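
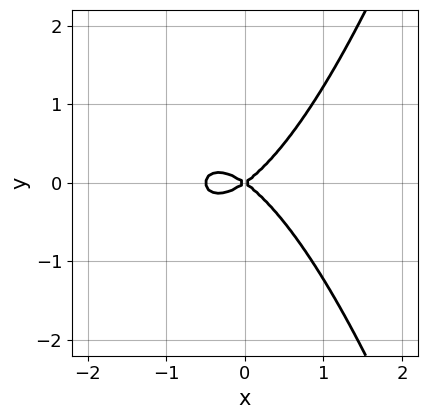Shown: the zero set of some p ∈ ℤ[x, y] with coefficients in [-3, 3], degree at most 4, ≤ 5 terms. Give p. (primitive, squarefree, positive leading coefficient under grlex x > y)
2*x^3 + x^2 - 2*y^2

Degree: a generic line meets the curve in up to 3 points, so deg p = 3.
Symmetries: it's symmetric under y → −y, forcing even powers of y.
Reading off the gridlines: it meets the x-axis at x = 0 (among the integer gridlines); one y-axis crossing is at y = 0.
Matching integer coefficients to the picture gives p.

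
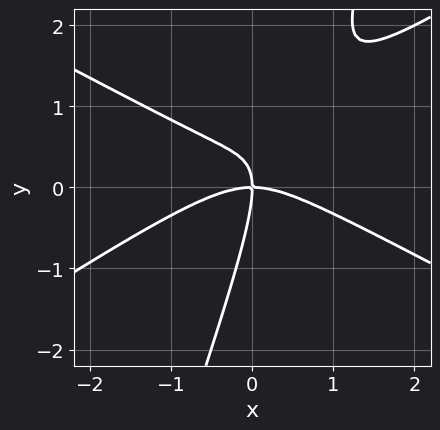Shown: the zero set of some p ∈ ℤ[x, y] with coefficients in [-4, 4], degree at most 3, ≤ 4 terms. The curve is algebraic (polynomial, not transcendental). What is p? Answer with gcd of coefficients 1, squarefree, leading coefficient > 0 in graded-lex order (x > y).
x^3 - 3*x*y^2 + y^3 + 2*x*y

First, degree: no degree-2 curve has this shape, so deg p = 3.
Then, checking where it meets the axes: one x-axis crossing is at x = 0; it meets the y-axis at y = 0 (among the integer gridlines).
Finally, these observations pin down the coefficients.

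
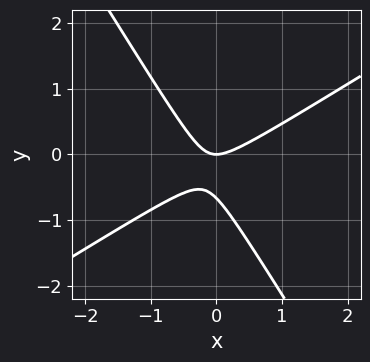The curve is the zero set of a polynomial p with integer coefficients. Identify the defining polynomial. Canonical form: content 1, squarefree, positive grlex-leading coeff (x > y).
The degree is 2 — the shape is more complex than any degree-1 curve.
From the axis intercepts and sections: it meets the x-axis at x = 0 (among the integer gridlines); it meets the y-axis at y = 0 (among the integer gridlines).
Matching integer coefficients to the picture gives p.

3*x^2 - 3*x*y - 3*y^2 - 2*y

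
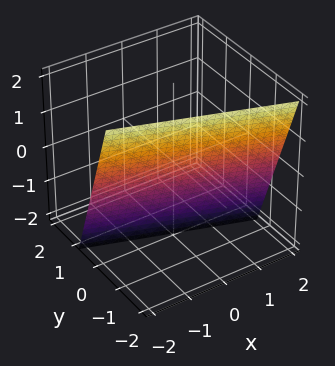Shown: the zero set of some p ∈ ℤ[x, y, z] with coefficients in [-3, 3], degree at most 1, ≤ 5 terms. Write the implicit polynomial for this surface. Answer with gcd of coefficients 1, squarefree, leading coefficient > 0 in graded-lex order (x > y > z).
x + 3*y + z + 2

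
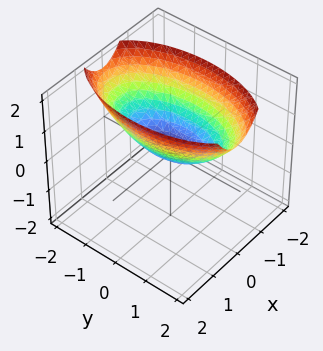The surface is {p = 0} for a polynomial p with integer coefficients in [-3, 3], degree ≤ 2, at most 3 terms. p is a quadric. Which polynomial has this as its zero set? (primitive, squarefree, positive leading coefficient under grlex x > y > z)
First, degree: a paraboloid; a quadric, so deg p = 2.
Then, symmetries: the x ↦ −x reflection is a symmetry, so x appears only in even powers; it's symmetric under y → −y, forcing even powers of y.
Next, reading off the gridlines: one x-axis crossing is at x = 0; it crosses the y-axis at the gridline y = 0.
Finally, putting this together gives p.

3*x^2 + y^2 - 3*z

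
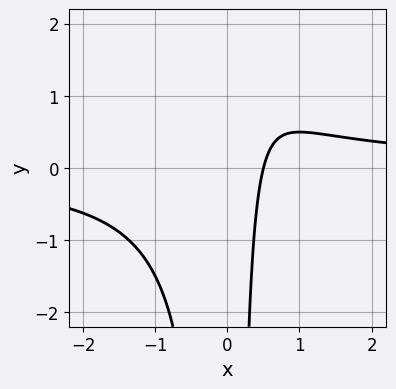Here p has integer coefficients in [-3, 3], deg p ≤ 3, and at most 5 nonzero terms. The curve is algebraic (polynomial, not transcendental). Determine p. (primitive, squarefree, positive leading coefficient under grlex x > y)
(a) The degree is 3 — a generic line meets the curve in up to 3 points.
(b) Observable constraints: no y-intercept at any integer in the box.
(c) Putting this together gives p.

2*x^2*y - 2*x + 1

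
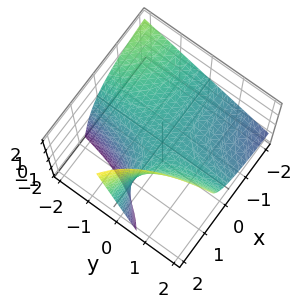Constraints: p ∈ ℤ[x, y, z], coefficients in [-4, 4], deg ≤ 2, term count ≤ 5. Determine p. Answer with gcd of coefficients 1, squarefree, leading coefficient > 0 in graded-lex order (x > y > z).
2*x*y + 2*x*z - 3*z

1. Degree: no degree-1 surface has this shape, so deg p = 2.
2. Against the integer gridlines: one z-axis crossing is at z = 0; every point of the y-axis in the box is on the surface; the visible x-axis segment lies entirely on the surface.
3. Fitting integer coefficients to these (and the overall shape) gives p.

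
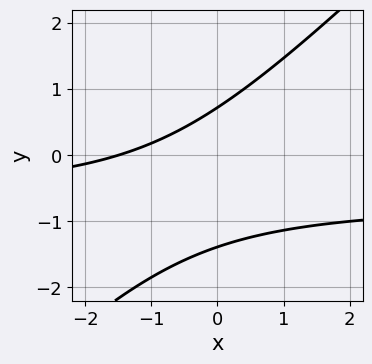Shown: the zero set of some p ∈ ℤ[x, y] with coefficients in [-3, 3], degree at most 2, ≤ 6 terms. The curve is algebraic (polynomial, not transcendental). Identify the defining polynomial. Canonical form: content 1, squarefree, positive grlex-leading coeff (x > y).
3*x*y - 3*y^2 + 2*x - 2*y + 3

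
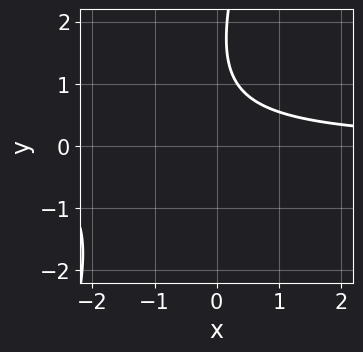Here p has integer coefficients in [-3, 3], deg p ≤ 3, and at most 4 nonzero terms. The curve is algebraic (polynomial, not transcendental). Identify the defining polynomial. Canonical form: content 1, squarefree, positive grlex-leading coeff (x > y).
1. Degree: the shape is more complex than any degree-1 curve, so deg p = 2.
2. Against the integer gridlines: no x-intercept at any integer in the box; no y-intercept at any integer in the box.
3. Solving for integer coefficients yields p as stated.

3*x*y - y^2 + 3*y - 3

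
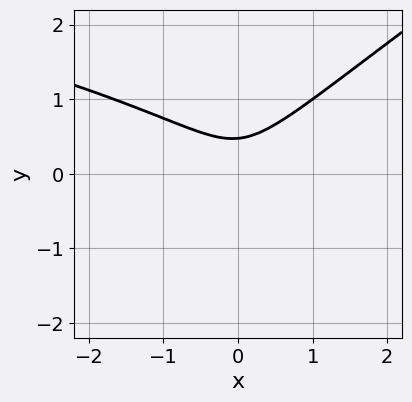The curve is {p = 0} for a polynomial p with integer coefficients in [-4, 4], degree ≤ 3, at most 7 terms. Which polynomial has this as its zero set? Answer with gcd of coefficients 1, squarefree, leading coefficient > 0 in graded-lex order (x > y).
2*x*y^2 - 3*y^3 + 3*x^2 - 3*y^2 + 1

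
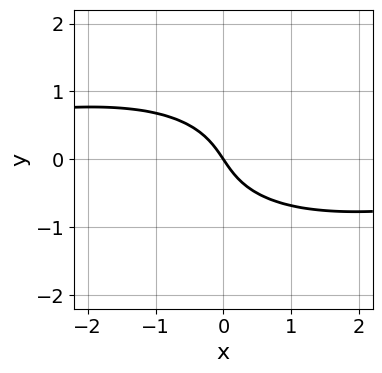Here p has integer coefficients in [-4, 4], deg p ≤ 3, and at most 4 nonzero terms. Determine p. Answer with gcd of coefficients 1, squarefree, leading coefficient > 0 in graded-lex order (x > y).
x^2*y + 3*y^3 + 3*x + 2*y

First, degree: a generic line meets the curve in up to 3 points, so deg p = 3.
Then, reading off the gridlines: it crosses the y-axis at the gridline y = 0; it meets the x-axis at x = 0 (among the integer gridlines).
Finally, together with the visible shape, these determine p as stated.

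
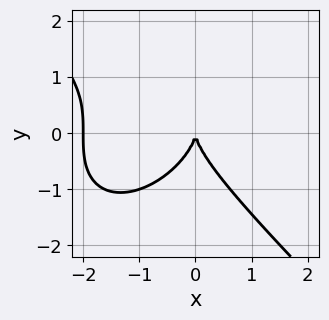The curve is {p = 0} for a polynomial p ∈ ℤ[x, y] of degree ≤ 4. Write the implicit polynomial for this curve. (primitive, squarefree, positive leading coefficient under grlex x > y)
x^3 + y^3 + 2*x^2

(a) The degree is 3 — the shape is more complex than any degree-2 curve.
(b) Against the integer gridlines: it meets the y-axis at y = 0 (among the integer gridlines); among the integer gridlines, it crosses the x-axis at x ∈ {-2, 0}.
(c) Fitting integer coefficients to these (and the overall shape) gives p.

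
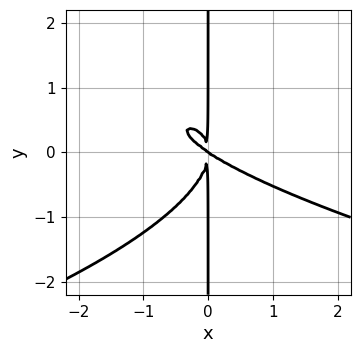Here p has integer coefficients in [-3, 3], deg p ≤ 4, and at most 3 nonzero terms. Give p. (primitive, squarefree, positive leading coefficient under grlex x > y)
First, deg p = 4.
Next, reading off the gridlines: it meets the x-axis at x = 0 (among the integer gridlines); every point of the y-axis in the box is on the curve.
Finally, the integer polynomial consistent with all of this is the stated p.

3*x*y^3 + 2*x^3 + 3*x^2*y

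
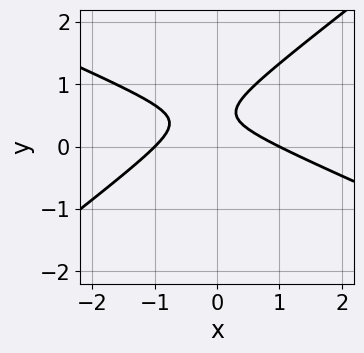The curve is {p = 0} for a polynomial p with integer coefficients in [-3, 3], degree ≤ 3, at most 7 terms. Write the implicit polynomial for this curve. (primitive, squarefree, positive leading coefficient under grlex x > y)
x^2 + x*y - 3*y^2 + 3*y - 1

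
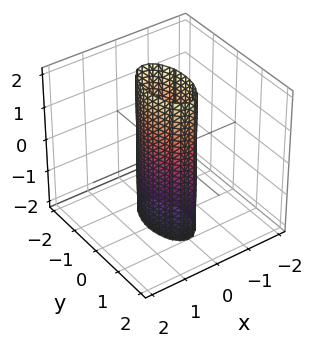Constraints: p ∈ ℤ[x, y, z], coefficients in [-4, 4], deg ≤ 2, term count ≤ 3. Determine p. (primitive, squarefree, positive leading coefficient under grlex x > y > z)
3*x^2 + y^2 - 1

Degree: constant cross-section along one axis; a quadric, so deg p = 2.
Symmetries: the z ↦ −z reflection is a symmetry, so z appears only in even powers; mirror symmetry y ↦ −y ⇒ only even powers of y; it's symmetric under x → −x, forcing even powers of x.
From the axis intercepts and sections: the surface avoids every integer z-axis point in the box; the y-axis gridline crossings are at y ∈ {-1, 1}.
Putting this together gives p.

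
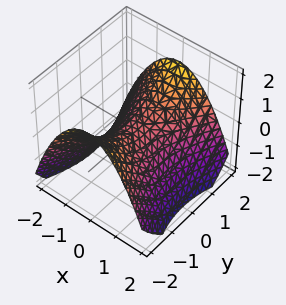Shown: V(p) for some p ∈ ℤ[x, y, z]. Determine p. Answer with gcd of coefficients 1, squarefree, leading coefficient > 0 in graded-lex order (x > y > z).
1. Degree: a saddle surface; a quadric, so deg p = 2.
2. Symmetries: the x ↦ −x reflection is a symmetry, so x appears only in even powers; it's symmetric under y → −y, forcing even powers of y.
3. Observable constraints: it crosses the y-axis at the gridline y = 0; it crosses the z-axis at the gridline z = 0; one x-axis crossing is at x = 0.
4. Matching integer coefficients to the picture gives p.

2*x^2 - y^2 + 3*z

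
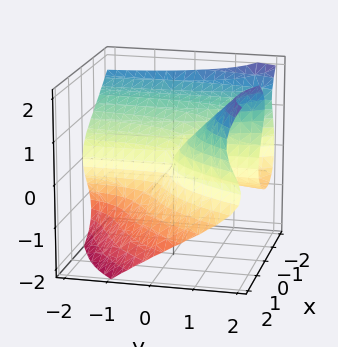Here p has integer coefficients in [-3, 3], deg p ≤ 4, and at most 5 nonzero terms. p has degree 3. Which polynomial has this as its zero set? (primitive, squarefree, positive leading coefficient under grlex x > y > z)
(a) Degree: no degree-2 surface has this shape, so deg p = 3.
(b) Reading off the gridlines: every point of the y-axis in the box is on the surface; it meets the z-axis at z = 0 (among the integer gridlines); one x-axis crossing is at x = 0.
(c) Matching integer coefficients to the picture gives p.

x^3 - 2*y*z^2 + 2*z^3 - 2*x*y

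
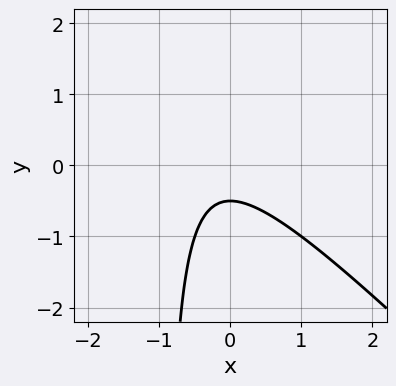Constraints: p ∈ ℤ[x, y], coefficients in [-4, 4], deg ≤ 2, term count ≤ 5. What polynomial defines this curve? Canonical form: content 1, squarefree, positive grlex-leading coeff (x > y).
First, deg p = 2. A generic line meets the curve in up to 2 points.
Then, from the visible intercepts: it misses every integer gridline on the x-axis.
Finally, these observations pin down the coefficients.

2*x^2 + 2*x*y + x + 2*y + 1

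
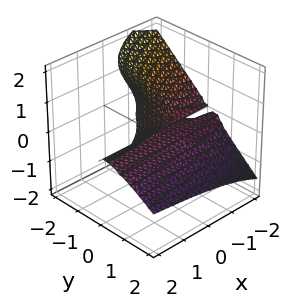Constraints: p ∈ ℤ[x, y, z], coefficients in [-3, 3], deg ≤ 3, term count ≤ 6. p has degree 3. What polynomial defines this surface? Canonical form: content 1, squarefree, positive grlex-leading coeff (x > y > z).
1. deg p = 3. No degree-2 surface has this shape.
2. From the visible intercepts: the visible x-axis segment lies entirely on the surface; it meets the y-axis at y = 0 (among the integer gridlines); the z-axis gridline crossings are at z ∈ {0, 1}.
3. Matching integer coefficients to the picture gives p.

2*x*z^2 - y^3 - 2*z^3 - 2*y*z + 2*z^2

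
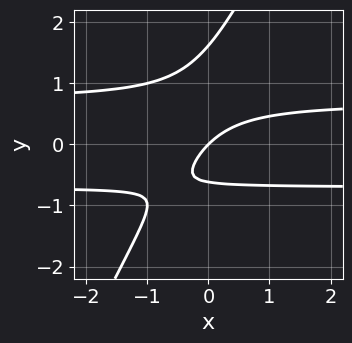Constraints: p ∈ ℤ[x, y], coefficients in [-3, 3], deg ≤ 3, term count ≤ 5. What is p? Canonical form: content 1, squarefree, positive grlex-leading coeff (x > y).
(a) The degree is 3 — a generic line meets the curve in up to 3 points.
(b) Observable constraints: one y-axis crossing is at y = 0; it crosses the x-axis at the gridline x = 0.
(c) Solving for integer coefficients yields p as stated.

2*x*y^2 - y^3 + y^2 - x + y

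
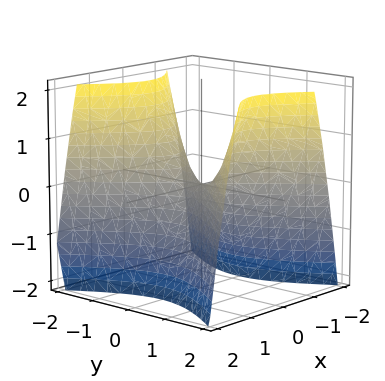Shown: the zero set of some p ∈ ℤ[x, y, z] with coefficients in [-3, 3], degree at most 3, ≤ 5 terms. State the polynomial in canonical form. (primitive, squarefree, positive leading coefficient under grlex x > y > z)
(a) deg p = 2.
(b) Symmetries: mirror symmetry y ↦ −y ⇒ only even powers of y; mirror symmetry x ↦ −x ⇒ only even powers of x.
(c) Checking where it meets the axes: one x-axis crossing is at x = 0; it meets the y-axis at y = 0 (among the integer gridlines).
(d) Solving for integer coefficients yields p as stated.

3*x^2 - 2*y^2 + 2*z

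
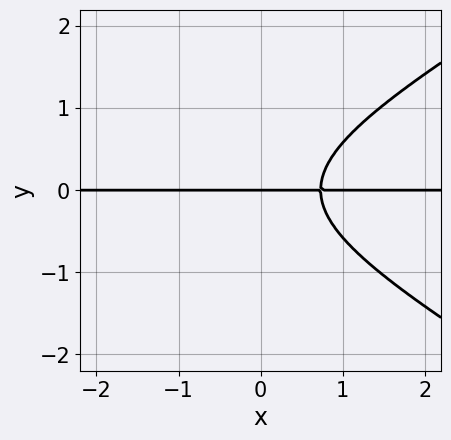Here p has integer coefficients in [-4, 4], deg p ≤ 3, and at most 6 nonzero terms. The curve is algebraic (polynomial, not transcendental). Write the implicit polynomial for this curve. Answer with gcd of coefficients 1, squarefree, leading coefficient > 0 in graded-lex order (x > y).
x^2*y - 3*y^3 + 2*x*y - 2*y

(a) The degree is 3 — a generic line meets the curve in up to 3 points.
(b) Reading off the gridlines: every point of the x-axis in the box is on the curve; it meets the y-axis at y = 0 (among the integer gridlines).
(c) Assembling these constraints gives the stated polynomial.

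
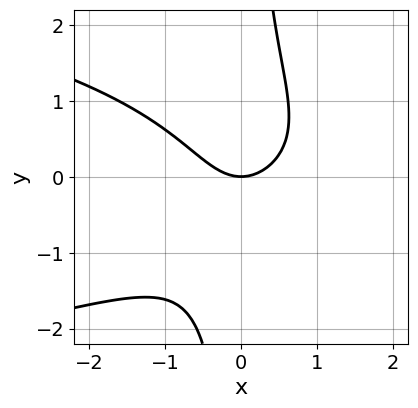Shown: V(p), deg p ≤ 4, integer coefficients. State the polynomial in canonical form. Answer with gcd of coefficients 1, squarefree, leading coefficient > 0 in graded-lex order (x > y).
x*y^2 + x^2 - y

Degree: a generic line meets the curve in up to 3 points, so deg p = 3.
Reading off the gridlines: it meets the y-axis at y = 0 (among the integer gridlines); it meets the x-axis at x = 0 (among the integer gridlines).
Solving for integer coefficients yields p as stated.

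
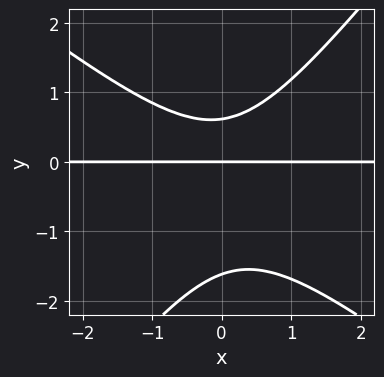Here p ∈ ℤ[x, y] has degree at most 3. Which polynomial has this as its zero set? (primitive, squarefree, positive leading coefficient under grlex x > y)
The degree is 3 — a generic line meets the curve in up to 3 points.
Checking where it meets the axes: every point of the x-axis in the box is on the curve; it meets the y-axis at y = 0 (among the integer gridlines).
Together with the visible shape, these determine p as stated.

2*x^2*y + x*y^2 - 2*y^3 - 2*y^2 + 2*y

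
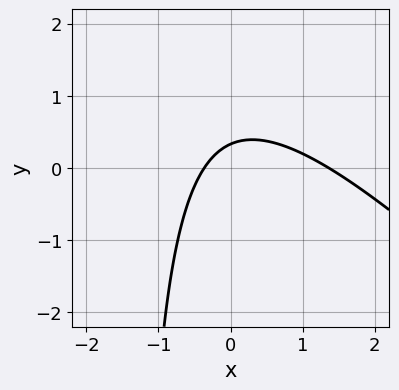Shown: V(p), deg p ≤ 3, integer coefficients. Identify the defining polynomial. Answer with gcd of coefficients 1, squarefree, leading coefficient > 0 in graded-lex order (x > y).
2*x^2 + 2*x*y - 2*x + 3*y - 1

1. Degree: a generic line meets the curve in up to 2 points, so deg p = 2.
2. Matching integer coefficients to the picture gives p.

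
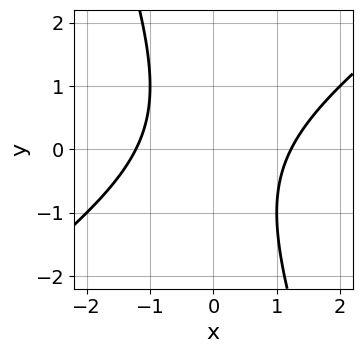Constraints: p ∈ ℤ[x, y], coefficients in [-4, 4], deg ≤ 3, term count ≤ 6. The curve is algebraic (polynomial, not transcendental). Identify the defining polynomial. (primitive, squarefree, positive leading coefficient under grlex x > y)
2*x^2 - 2*x*y - y^2 - 3

1. deg p = 2.
2. From the visible intercepts: the curve avoids every integer y-axis point in the box.
3. Solving for integer coefficients yields p as stated.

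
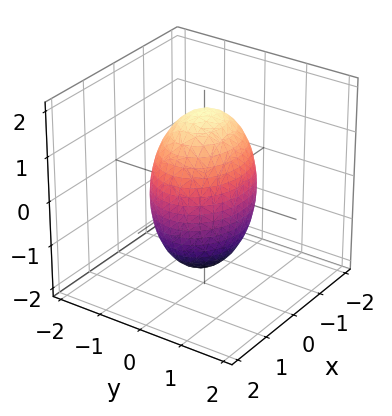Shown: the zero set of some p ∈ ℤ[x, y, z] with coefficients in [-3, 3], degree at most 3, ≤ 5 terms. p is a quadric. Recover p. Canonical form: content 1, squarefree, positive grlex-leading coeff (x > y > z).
1. deg p = 2. A closed, bounded, convex surface; a quadric.
2. Symmetries: mirror symmetry x ↦ −x ⇒ only even powers of x; it's symmetric under z → −z, forcing even powers of z; it's symmetric under y → −y, forcing even powers of y.
3. Against the integer gridlines: the y-axis gridline crossings are at y ∈ {-1, 1}.
4. Fitting integer coefficients to these (and the overall shape) gives p.

2*x^2 + 3*y^2 + z^2 - 3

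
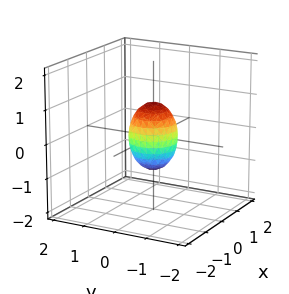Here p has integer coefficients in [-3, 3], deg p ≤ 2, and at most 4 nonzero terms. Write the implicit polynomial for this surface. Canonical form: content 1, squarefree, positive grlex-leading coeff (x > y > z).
1. deg p = 2. A closed, bounded, convex surface; a quadric.
2. Symmetries: mirror symmetry z ↦ −z ⇒ only even powers of z; every cross-section ⟂ z is a circle, so x, y appear only via x² + y².
3. Checking where it meets the axes: among the integer gridlines, it crosses the z-axis at z ∈ {-1, 1}; a circular section at z = 0 has radius between 0 and 1.
4. Putting this together gives p.

2*x^2 + 2*y^2 + z^2 - 1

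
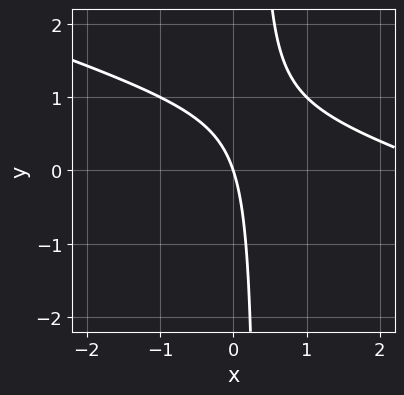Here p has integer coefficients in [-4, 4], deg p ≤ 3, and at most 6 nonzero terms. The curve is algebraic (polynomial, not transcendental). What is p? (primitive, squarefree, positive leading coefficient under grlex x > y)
The degree is 2 — no degree-1 curve has this shape.
Against the integer gridlines: one x-axis crossing is at x = 0; one y-axis crossing is at y = 0.
Solving for integer coefficients yields p as stated.

x^2 + 3*x*y - 3*x - y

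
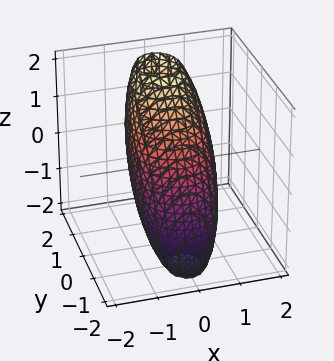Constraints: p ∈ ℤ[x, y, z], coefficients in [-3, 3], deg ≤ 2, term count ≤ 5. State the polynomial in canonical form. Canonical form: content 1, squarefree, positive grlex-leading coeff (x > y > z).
First, deg p = 2. No degree-1 surface has this shape.
Next, reading off the gridlines: the x-axis gridline crossings are at x ∈ {-1, 1}.
Finally, assembling these constraints gives the stated polynomial.

3*x^2 + 2*y^2 - 2*y*z + z^2 - 3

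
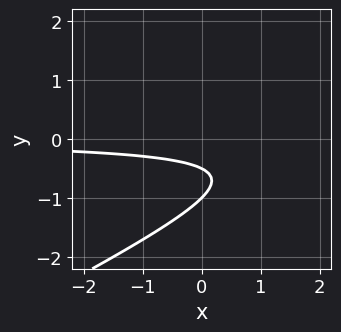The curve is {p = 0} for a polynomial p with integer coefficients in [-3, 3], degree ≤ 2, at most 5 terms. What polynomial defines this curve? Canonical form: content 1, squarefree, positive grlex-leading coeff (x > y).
(a) deg p = 2. The shape is more complex than any degree-1 curve.
(b) From the axis intercepts and sections: one y-axis crossing is at y = -1; it misses every integer gridline on the x-axis.
(c) Fitting integer coefficients to these (and the overall shape) gives p.

x*y - 2*y^2 - 3*y - 1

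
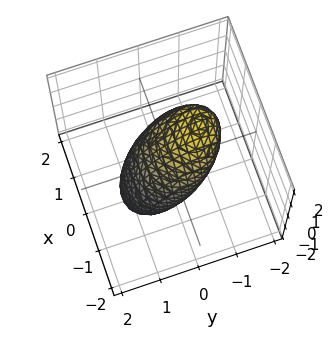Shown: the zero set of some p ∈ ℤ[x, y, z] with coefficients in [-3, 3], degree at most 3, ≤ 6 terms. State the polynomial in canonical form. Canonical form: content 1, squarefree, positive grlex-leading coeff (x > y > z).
First, the degree is 2 — a generic line meets the surface in up to 2 points.
Then, observable constraints: among the integer gridlines, it crosses the x-axis at x ∈ {-1, 1}; the y-axis gridline crossings are at y ∈ {-1, 1}.
Finally, the integer polynomial consistent with all of this is the stated p.

3*x^2 + x*y + 3*y^2 + 3*y*z + 2*z^2 - 3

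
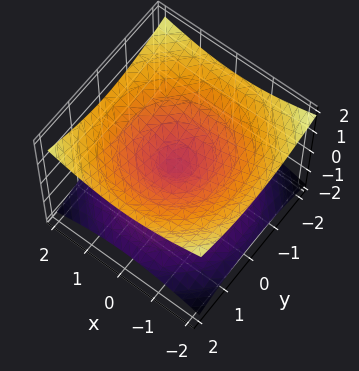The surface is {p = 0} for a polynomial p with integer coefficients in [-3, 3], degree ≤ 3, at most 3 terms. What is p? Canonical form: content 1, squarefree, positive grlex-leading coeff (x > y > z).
x^2 + y^2 - 3*z^2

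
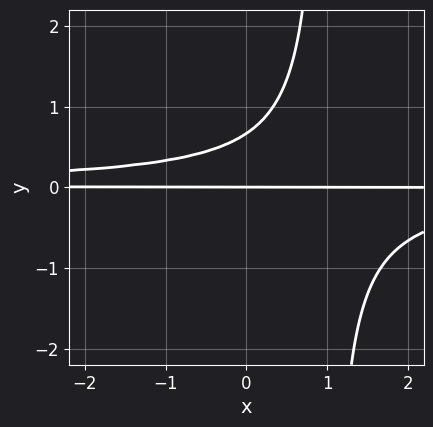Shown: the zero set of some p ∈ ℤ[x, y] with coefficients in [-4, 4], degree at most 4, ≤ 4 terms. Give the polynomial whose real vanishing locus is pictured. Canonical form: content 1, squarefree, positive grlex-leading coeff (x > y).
1. The degree is 3 — no degree-2 curve has this shape.
2. From the visible intercepts: one y-axis crossing is at y = 0; every point of the x-axis in the box is on the curve.
3. Fitting integer coefficients to these (and the overall shape) gives p.

3*x*y^2 - 3*y^2 + 2*y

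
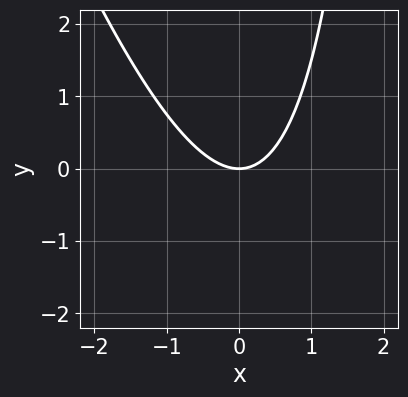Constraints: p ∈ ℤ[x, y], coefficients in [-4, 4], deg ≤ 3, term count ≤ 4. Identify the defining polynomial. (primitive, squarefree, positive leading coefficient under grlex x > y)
3*x^2 + x*y - 3*y

(a) deg p = 2. The shape is more complex than any degree-1 curve.
(b) Observable constraints: one y-axis crossing is at y = 0; one x-axis crossing is at x = 0.
(c) Fitting integer coefficients to these (and the overall shape) gives p.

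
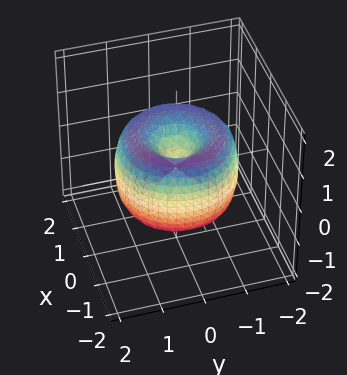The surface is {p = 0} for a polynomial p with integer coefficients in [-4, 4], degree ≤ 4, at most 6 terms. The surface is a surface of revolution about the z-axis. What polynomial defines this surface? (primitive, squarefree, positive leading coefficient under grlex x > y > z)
x^4 + 2*x^2*y^2 + y^4 - 2*x^2 - 2*y^2 + z^2

The degree is 4 — no degree-3 surface has this shape.
By symmetry, the surface is invariant under rotation about z: p = q(x² + y², z).
Observable constraints: it meets the y-axis at y = 0 (among the integer gridlines); a circular section at z = -1 has radius exactly 1; it meets the z-axis at z = 0 (among the integer gridlines); it crosses the x-axis at the gridline x = 0.
The integer polynomial consistent with all of this is the stated p.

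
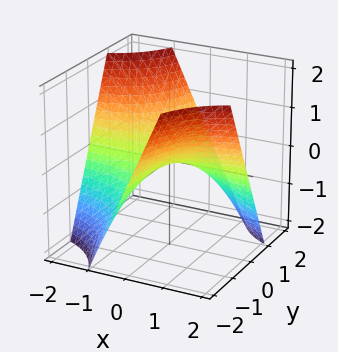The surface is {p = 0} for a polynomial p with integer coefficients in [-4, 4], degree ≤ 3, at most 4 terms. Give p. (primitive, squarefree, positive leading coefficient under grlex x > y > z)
1. deg p = 2. A saddle surface; a quadric.
2. Checking where it meets the axes: every point of the x-axis in the box is on the surface; the visible y-axis segment lies entirely on the surface; it meets the z-axis at z = 0 (among the integer gridlines).
3. Fitting integer coefficients to these (and the overall shape) gives p.

x*y + z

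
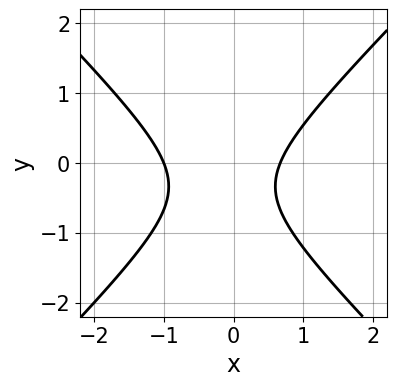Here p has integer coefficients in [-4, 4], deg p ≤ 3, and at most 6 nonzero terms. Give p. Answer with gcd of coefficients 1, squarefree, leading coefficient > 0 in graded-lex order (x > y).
3*x^2 - 3*y^2 + x - 2*y - 2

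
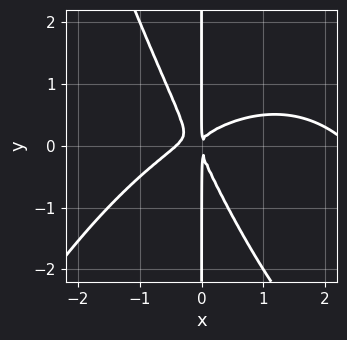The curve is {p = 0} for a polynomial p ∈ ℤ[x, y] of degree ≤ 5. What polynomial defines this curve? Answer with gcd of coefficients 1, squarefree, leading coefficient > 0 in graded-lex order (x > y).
(a) deg p = 4. A generic line meets the curve in up to 4 points.
(b) Observable constraints: every point of the y-axis in the box is on the curve.
(c) Matching integer coefficients to the picture gives p.

x^4 - 2*x^3 + 3*x^2*y + 2*x*y^2 - x^2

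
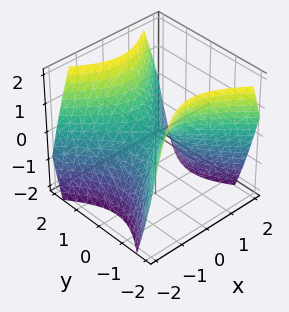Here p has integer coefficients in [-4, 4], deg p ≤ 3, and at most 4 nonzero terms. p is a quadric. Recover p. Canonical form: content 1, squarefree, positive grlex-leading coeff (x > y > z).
First, degree: a hyperbolic paraboloid; a quadric, so deg p = 2.
Next, symmetries: the y ↦ −y reflection is a symmetry, so y appears only in even powers; mirror symmetry x ↦ −x ⇒ only even powers of x.
Next, from the visible intercepts: it crosses the y-axis at the gridline y = 0; it meets the z-axis at z = 0 (among the integer gridlines); it meets the x-axis at x = 0 (among the integer gridlines).
Finally, matching integer coefficients to the picture gives p.

x^2 - y^2 + z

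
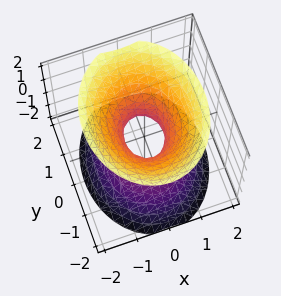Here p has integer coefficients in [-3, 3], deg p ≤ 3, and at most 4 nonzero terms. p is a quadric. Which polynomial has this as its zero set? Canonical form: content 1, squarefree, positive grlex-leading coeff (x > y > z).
3*x^2 + 2*y^2 - 2*z^2 - 1

First, the degree is 2 — one connected sheet with a waist; a quadric.
Next, symmetries: the z ↦ −z reflection is a symmetry, so z appears only in even powers; it's symmetric under x → −x, forcing even powers of x; the y ↦ −y reflection is a symmetry, so y appears only in even powers.
Next, checking where it meets the axes: the surface avoids every integer z-axis point in the box.
Finally, together with the visible shape, these determine p as stated.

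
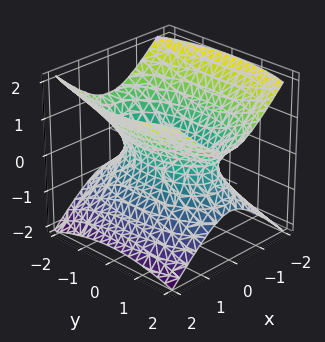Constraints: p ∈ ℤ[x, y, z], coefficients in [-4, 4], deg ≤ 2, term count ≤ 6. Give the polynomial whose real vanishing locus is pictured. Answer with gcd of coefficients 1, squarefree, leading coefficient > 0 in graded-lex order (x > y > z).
3*x^2 + y^2 - 3*z^2 - 2

1. deg p = 2. One connected sheet with a waist; a quadric.
2. Symmetries: the y ↦ −y reflection is a symmetry, so y appears only in even powers; mirror symmetry z ↦ −z ⇒ only even powers of z; mirror symmetry x ↦ −x ⇒ only even powers of x.
3. Observable constraints: it misses every integer gridline on the z-axis.
4. The integer polynomial consistent with all of this is the stated p.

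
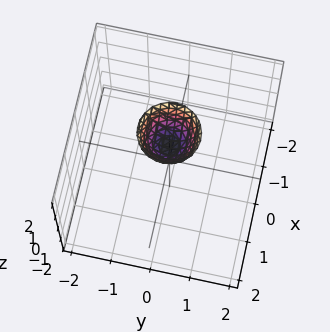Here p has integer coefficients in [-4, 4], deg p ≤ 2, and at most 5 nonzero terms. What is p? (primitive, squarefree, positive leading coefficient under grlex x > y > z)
(a) The degree is 2 — a generic line meets the surface in up to 2 points.
(b) Symmetries: rotational symmetry about the z-axis ⇒ p depends on x, y only through x² + y².
(c) Against the integer gridlines: the surface avoids every integer x-axis point in the box; it misses every integer gridline on the y-axis; a circular section at z = 2 has radius between 0 and 1.
(d) Solving for integer coefficients yields p as stated. Check: (0, 0, 1) on the z-axis lies on the surface, and p(0, 0, 1) = 0. ✓

2*x^2 + 2*y^2 - z + 1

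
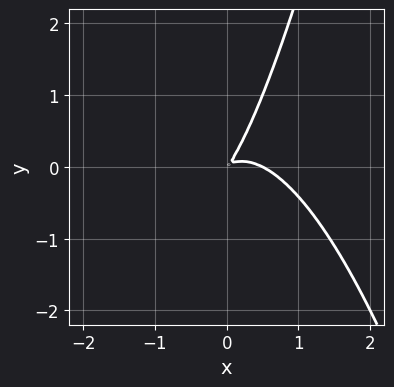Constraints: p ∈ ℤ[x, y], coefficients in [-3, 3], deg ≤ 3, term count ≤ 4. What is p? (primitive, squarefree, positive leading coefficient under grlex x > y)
2*x^3 - x^2 + 2*x*y - y^2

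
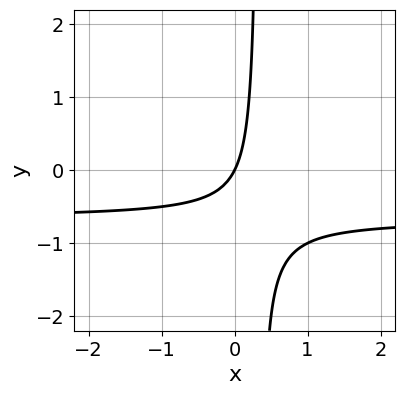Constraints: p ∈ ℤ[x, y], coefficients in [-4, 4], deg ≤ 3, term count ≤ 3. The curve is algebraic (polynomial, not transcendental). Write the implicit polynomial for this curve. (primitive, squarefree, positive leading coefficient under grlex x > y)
3*x*y + 2*x - y

1. deg p = 2. A generic line meets the curve in up to 2 points.
2. Checking where it meets the axes: it meets the y-axis at y = 0 (among the integer gridlines); it meets the x-axis at x = 0 (among the integer gridlines).
3. Together with the visible shape, these determine p as stated.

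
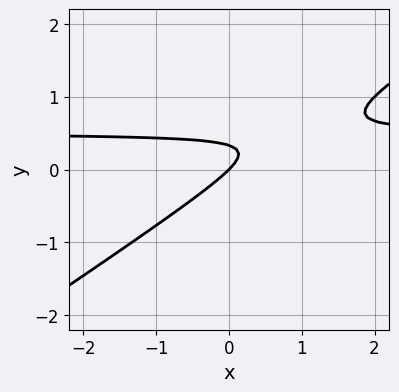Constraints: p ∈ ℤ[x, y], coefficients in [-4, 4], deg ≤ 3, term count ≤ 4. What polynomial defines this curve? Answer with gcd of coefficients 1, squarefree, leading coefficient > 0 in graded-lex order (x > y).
2*x*y - 3*y^2 - x + y

First, degree: a generic line meets the curve in up to 2 points, so deg p = 2.
Then, reading off the gridlines: one x-axis crossing is at x = 0; one y-axis crossing is at y = 0.
Finally, the integer polynomial consistent with all of this is the stated p.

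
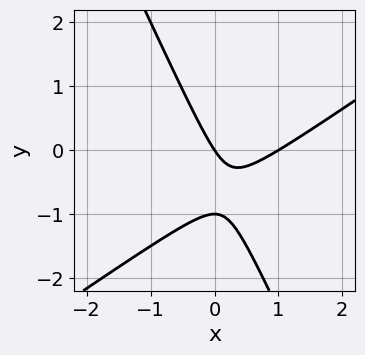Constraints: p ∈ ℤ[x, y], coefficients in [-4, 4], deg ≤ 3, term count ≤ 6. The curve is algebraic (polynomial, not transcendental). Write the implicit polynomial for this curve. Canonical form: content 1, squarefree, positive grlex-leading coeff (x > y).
3*x^2 - 3*x*y - 2*y^2 - 3*x - 2*y

1. deg p = 2.
2. Observable constraints: the x-axis gridline crossings are at x ∈ {0, 1}; the y-axis gridline crossings are at y ∈ {-1, 0}.
3. Together with the visible shape, these determine p as stated.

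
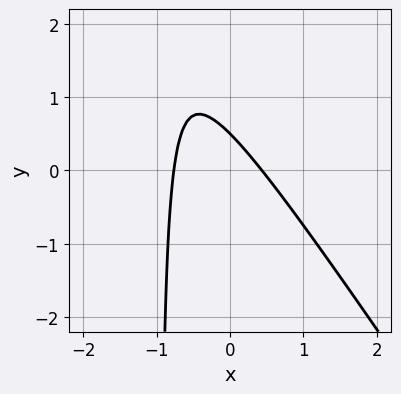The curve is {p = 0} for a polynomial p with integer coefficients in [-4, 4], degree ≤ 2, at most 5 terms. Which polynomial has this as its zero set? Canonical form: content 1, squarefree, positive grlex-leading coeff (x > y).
3*x^2 + 2*x*y + x + 2*y - 1

(a) Degree: no degree-1 curve has this shape, so deg p = 2.
(b) The integer polynomial consistent with all of this is the stated p.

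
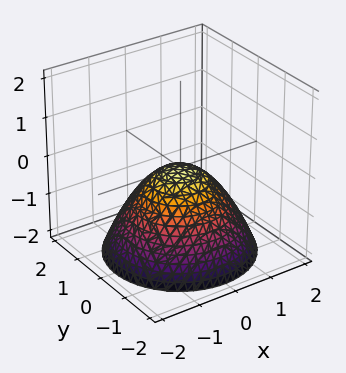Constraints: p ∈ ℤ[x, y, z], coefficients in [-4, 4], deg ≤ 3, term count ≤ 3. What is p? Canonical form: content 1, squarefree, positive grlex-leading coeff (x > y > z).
1. deg p = 2. A paraboloid; a quadric.
2. Symmetries: rotational symmetry about the z-axis ⇒ p depends on x, y only through x² + y².
3. Against the integer gridlines: one y-axis crossing is at y = 0; one z-axis crossing is at z = 0; a circular section at z = -1 has radius between 1 and 2; it crosses the x-axis at the gridline x = 0.
4. Matching integer coefficients to the picture gives p.

2*x^2 + 2*y^2 + 3*z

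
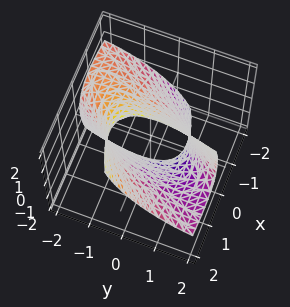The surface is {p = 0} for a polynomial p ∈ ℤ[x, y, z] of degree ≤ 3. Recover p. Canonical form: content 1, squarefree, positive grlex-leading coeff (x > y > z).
1. Degree: the shape is more complex than any degree-1 surface, so deg p = 2.
2. Solving for integer coefficients yields p as stated.

2*x^2 - 3*x*y - 3*x*z + y^2 + z^2 - 3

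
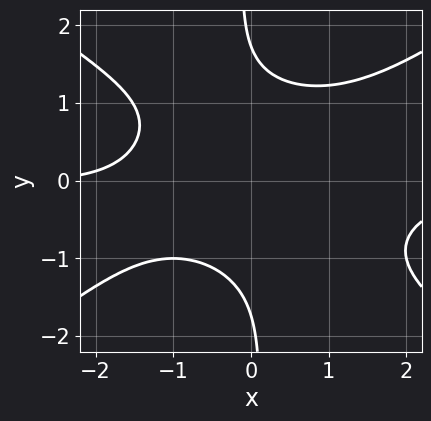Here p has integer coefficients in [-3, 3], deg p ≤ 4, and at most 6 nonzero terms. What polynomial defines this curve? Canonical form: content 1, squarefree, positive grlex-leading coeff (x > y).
First, degree: the shape is more complex than any degree-3 curve, so deg p = 4.
Then, from the axis intercepts and sections: no x-intercept at any integer in the box.
Finally, solving for integer coefficients yields p as stated.

x^3*y - 2*x*y^3 - y^2 + x + 3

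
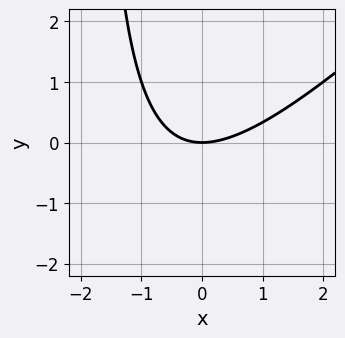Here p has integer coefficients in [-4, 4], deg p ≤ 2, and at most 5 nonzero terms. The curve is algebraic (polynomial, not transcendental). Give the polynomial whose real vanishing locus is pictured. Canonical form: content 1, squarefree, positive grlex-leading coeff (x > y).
1. The degree is 2 — the shape is more complex than any degree-1 curve.
2. Against the integer gridlines: it crosses the x-axis at the gridline x = 0; one y-axis crossing is at y = 0.
3. Matching integer coefficients to the picture gives p.

x^2 - x*y - 2*y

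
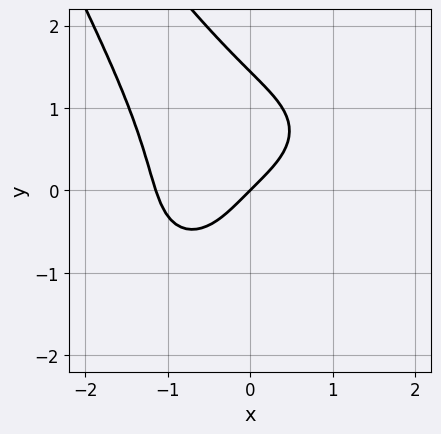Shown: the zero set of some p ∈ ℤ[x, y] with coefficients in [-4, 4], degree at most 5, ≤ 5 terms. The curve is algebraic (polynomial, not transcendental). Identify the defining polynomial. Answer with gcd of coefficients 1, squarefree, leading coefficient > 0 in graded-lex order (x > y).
First, deg p = 4. A generic line meets the curve in up to 4 points.
Next, observable constraints: it crosses the x-axis at the gridline x = 0; one y-axis crossing is at y = 0.
Finally, the integer polynomial consistent with all of this is the stated p.

2*x^4 + 2*x*y^3 + y^4 + 3*x - 3*y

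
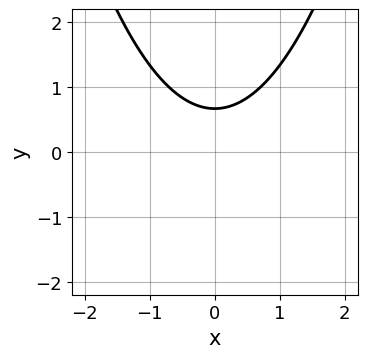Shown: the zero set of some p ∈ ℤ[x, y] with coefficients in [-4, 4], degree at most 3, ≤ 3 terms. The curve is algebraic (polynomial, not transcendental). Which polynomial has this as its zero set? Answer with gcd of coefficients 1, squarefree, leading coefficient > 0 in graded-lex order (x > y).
2*x^2 - 3*y + 2

(a) Degree: a generic line meets the curve in up to 2 points, so deg p = 2.
(b) Symmetries: mirror symmetry x ↦ −x ⇒ only even powers of x.
(c) From the axis intercepts and sections: the curve avoids every integer x-axis point in the box.
(d) The integer polynomial consistent with all of this is the stated p.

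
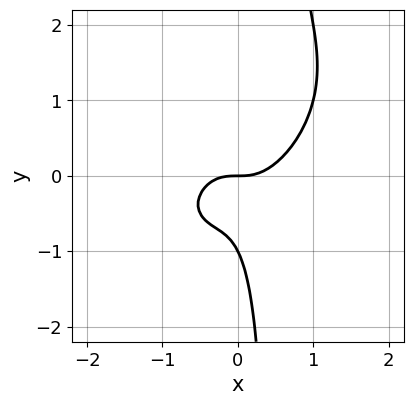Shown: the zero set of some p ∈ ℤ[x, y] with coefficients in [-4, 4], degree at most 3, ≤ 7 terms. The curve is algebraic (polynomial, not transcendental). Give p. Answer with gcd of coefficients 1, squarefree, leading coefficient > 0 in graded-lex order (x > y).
(a) deg p = 3. A generic line meets the curve in up to 3 points.
(b) From the axis intercepts and sections: one x-axis crossing is at x = 0; the y-axis gridline crossings are at y ∈ {-1, 0}.
(c) Together with the visible shape, these determine p as stated.

2*x^3 - 2*x^2*y + 2*x*y^2 - y^2 - y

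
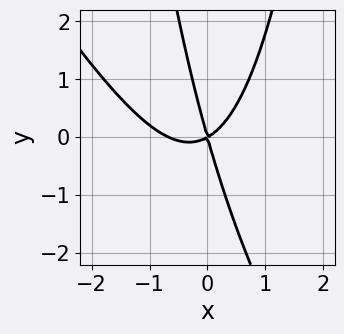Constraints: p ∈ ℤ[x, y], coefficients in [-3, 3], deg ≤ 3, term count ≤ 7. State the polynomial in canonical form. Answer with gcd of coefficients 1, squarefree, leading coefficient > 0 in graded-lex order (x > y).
(a) Degree: no degree-2 curve has this shape, so deg p = 3.
(b) Reading off the gridlines: it meets the x-axis at x = 0 (among the integer gridlines); it crosses the y-axis at the gridline y = 0.
(c) Solving for integer coefficients yields p as stated.

3*x^3 + 2*x^2*y + 2*x^2 - 3*x*y - y^2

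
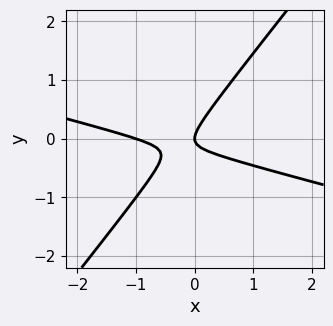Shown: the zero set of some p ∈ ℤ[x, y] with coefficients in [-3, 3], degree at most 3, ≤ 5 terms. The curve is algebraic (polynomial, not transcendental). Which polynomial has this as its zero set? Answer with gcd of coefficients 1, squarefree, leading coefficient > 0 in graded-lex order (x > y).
1. The degree is 2 — no degree-1 curve has this shape.
2. Checking where it meets the axes: it crosses the y-axis at the gridline y = 0; among the integer gridlines, it crosses the x-axis at x ∈ {-1, 0}.
3. Solving for integer coefficients yields p as stated.

x^2 + 3*x*y - 3*y^2 + x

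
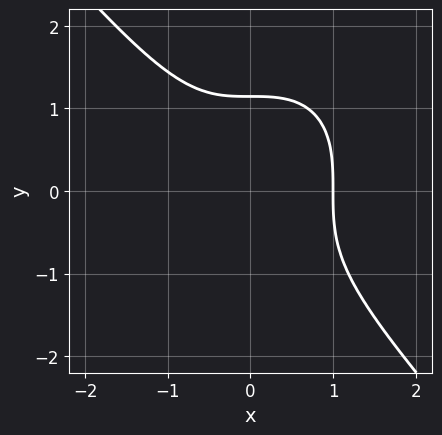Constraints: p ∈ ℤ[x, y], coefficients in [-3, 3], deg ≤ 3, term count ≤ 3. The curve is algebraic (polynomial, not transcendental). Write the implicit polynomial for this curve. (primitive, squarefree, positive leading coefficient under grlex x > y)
3*x^3 + 2*y^3 - 3

1. deg p = 3. A generic line meets the curve in up to 3 points.
2. Checking where it meets the axes: it meets the x-axis at x = 1 (among the integer gridlines).
3. Matching integer coefficients to the picture gives p.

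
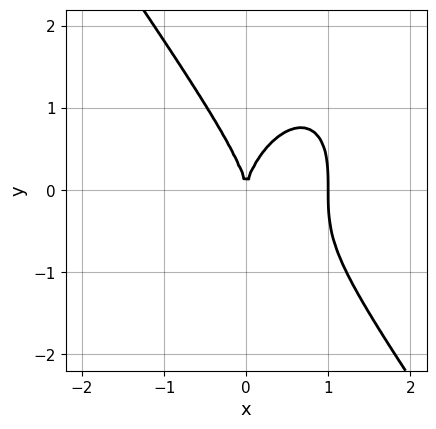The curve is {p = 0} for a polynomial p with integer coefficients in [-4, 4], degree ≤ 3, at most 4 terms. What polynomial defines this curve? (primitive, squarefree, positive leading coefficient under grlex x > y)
3*x^3 + y^3 - 3*x^2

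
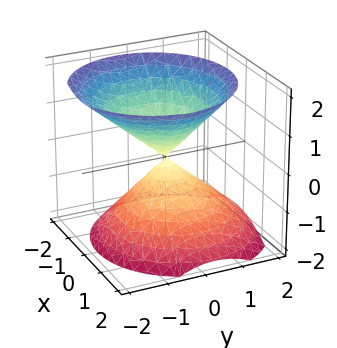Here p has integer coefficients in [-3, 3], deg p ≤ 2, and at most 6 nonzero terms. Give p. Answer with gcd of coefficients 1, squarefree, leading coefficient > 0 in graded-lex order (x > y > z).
First, I count 2 distinct pieces.
Then, deg p = 2.
Then, against the integer gridlines: it meets the z-axis at z = 0 (among the integer gridlines); one y-axis crossing is at y = 0; it crosses the x-axis at the gridline x = 0.
Finally, assembling these constraints gives the stated polynomial.

3*x^2 + 3*y^2 + y*z - 3*z^2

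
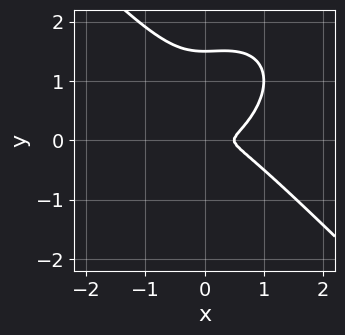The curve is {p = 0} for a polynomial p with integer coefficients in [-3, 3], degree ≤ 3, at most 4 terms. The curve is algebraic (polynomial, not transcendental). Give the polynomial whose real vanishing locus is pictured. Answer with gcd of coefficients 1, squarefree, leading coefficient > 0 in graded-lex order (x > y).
1. The degree is 3 — a generic line meets the curve in up to 3 points.
2. The integer polynomial consistent with all of this is the stated p.

2*x^3 + 2*y^3 - x^2 - 3*y^2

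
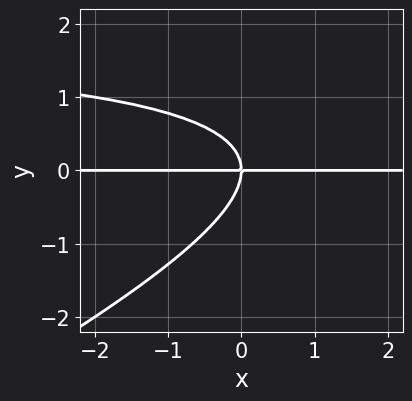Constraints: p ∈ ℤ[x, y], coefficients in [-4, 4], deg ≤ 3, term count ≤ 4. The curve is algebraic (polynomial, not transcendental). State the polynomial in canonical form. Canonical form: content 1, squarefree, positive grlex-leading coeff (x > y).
1. Degree: the shape is more complex than any degree-2 curve, so deg p = 3.
2. From the axis intercepts and sections: the visible x-axis segment lies entirely on the curve; it meets the y-axis at y = 0 (among the integer gridlines).
3. Matching integer coefficients to the picture gives p.

x*y^2 - 2*y^3 - 2*x*y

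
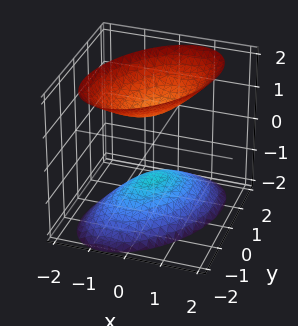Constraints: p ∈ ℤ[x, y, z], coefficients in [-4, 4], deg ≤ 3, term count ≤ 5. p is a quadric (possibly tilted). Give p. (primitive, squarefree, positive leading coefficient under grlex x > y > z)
3*x^2 - 2*x*y + 2*y^2 - 2*z^2 + 2

The picture has 2 separate pieces. Treating them together as one polynomial.
Degree: the shape is more complex than any degree-1 surface, so deg p = 2.
From the axis intercepts and sections: the surface avoids every integer x-axis point in the box; among the integer gridlines, it crosses the z-axis at z ∈ {-1, 1}.
The integer polynomial consistent with all of this is the stated p.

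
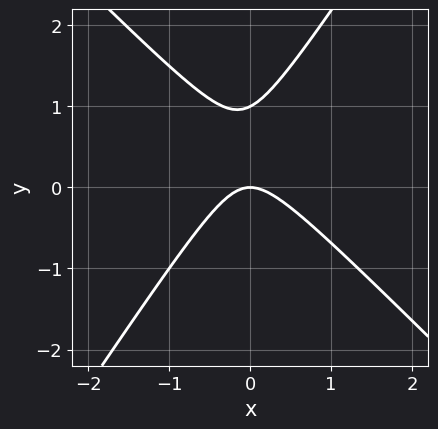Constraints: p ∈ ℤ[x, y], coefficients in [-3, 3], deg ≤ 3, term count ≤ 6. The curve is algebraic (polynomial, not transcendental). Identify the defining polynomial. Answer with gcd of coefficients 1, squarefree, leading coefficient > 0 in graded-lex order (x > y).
(a) deg p = 2. A generic line meets the curve in up to 2 points.
(b) Against the integer gridlines: one x-axis crossing is at x = 0; among the integer gridlines, it crosses the y-axis at y ∈ {0, 1}.
(c) Assembling these constraints gives the stated polynomial.

3*x^2 + x*y - 2*y^2 + 2*y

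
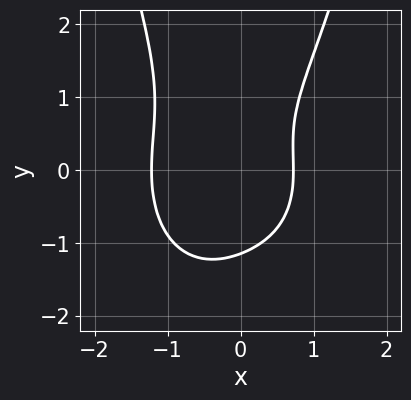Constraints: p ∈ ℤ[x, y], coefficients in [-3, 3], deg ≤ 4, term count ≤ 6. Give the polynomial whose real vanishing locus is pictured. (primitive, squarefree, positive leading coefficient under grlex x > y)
deg p = 4. No degree-3 curve has this shape.
Matching integer coefficients to the picture gives p.

3*x^4 + 2*x^2*y^2 - 2*y^3 + 3*x - 3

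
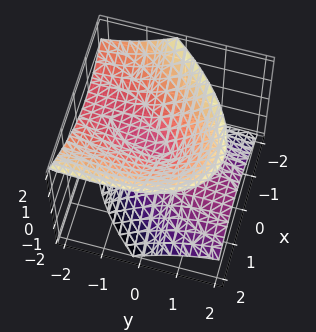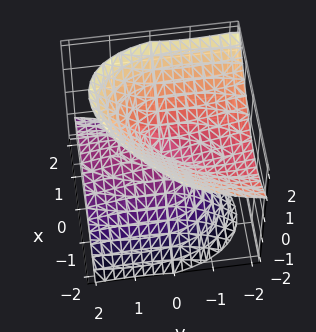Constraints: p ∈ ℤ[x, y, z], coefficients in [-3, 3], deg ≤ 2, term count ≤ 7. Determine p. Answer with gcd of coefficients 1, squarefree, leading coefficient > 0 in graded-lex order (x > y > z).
1. The picture has 2 separate pieces. They look like related sheets of one shape, so recover p as a whole.
2. Degree: no degree-1 surface has this shape, so deg p = 2.
3. Checking where it meets the axes: it meets the x-axis at x = 0 (among the integer gridlines); it meets the y-axis at y = 0 (among the integer gridlines); it crosses the z-axis at the gridline z = 0.
4. Solving for integer coefficients yields p as stated.

3*x^2 - 2*x*y + y^2 + 3*y*z - 3*z^2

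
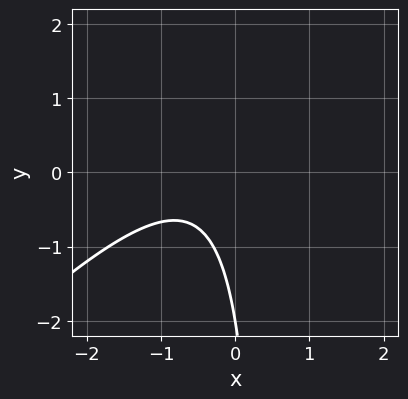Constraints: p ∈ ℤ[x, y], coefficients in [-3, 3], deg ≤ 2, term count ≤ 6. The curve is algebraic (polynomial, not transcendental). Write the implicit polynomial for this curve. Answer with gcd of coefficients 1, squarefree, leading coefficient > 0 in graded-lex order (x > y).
2*x^2 - 2*x*y + 2*x + y + 2

First, the degree is 2 — a generic line meets the curve in up to 2 points.
Next, from the visible intercepts: one y-axis crossing is at y = -2; no x-intercept at any integer in the box.
Finally, matching integer coefficients to the picture gives p.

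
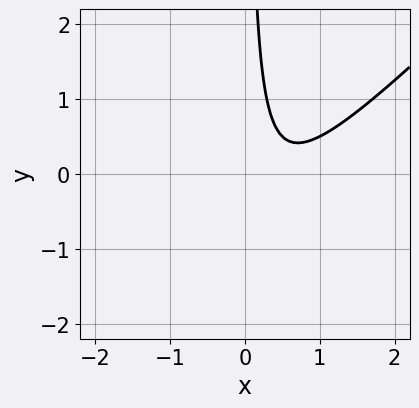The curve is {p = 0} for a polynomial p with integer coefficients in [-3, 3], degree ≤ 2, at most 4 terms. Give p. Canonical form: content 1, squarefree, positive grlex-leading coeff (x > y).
1. Degree: the shape is more complex than any degree-1 curve, so deg p = 2.
2. Against the integer gridlines: the curve avoids every integer x-axis point in the box; no y-intercept at any integer in the box.
3. The integer polynomial consistent with all of this is the stated p.

2*x^2 - 2*x*y - 2*x + 1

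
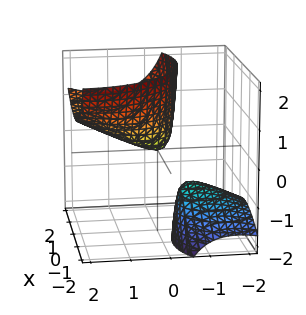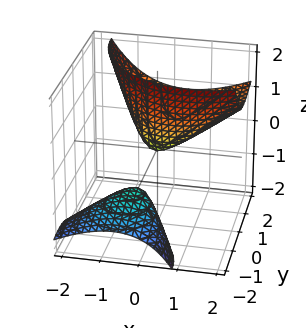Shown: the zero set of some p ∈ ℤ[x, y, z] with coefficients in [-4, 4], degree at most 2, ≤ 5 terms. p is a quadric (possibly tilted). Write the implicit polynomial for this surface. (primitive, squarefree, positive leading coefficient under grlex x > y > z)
x^2 - x*z + y^2 - 2*y*z - z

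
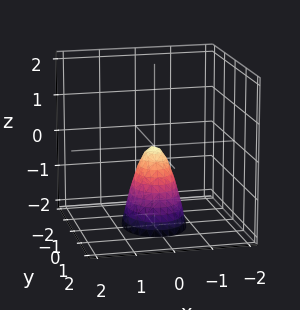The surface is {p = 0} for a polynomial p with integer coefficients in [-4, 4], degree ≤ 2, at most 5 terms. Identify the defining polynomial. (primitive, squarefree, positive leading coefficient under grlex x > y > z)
deg p = 2. A paraboloid; a quadric.
Symmetries: it's symmetric under x → −x, forcing even powers of x; the y ↦ −y reflection is a symmetry, so y appears only in even powers.
From the axis intercepts and sections: it meets the x-axis at x = 0 (among the integer gridlines); it meets the y-axis at y = 0 (among the integer gridlines); it meets the z-axis at z = 0 (among the integer gridlines).
Matching integer coefficients to the picture gives p.

3*x^2 + 2*y^2 + z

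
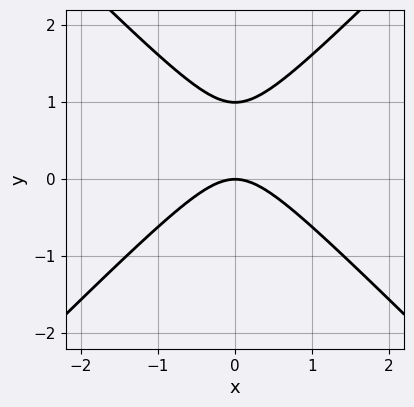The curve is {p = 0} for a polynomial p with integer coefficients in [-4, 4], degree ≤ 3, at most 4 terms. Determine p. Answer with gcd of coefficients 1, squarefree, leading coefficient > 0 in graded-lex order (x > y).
x^2 - y^2 + y

(a) The degree is 2 — the shape is more complex than any degree-1 curve.
(b) Symmetries: the x ↦ −x reflection is a symmetry, so x appears only in even powers.
(c) From the axis intercepts and sections: among the integer gridlines, it crosses the y-axis at y ∈ {0, 1}; it meets the x-axis at x = 0 (among the integer gridlines).
(d) These observations pin down the coefficients.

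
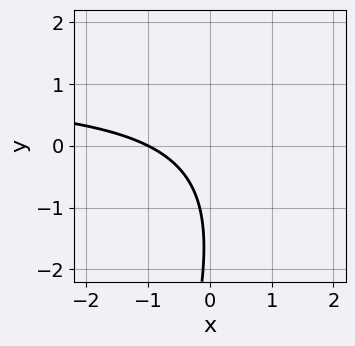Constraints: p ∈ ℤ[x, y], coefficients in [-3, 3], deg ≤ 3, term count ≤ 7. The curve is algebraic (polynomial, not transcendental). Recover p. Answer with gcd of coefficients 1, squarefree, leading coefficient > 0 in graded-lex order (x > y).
First, deg p = 2. No degree-1 curve has this shape.
Then, from the axis intercepts and sections: it meets the x-axis at x = -1 (among the integer gridlines); the curve avoids every integer y-axis point in the box.
Finally, the integer polynomial consistent with all of this is the stated p.

3*x*y - y^2 - 3*x - 3*y - 3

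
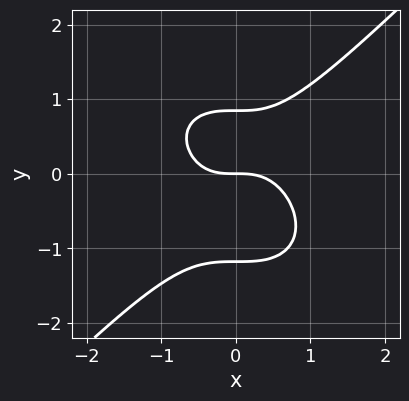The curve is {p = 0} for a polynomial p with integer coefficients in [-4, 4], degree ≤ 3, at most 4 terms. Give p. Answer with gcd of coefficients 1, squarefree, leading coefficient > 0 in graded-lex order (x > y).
3*x^3 - 3*y^3 - y^2 + 3*y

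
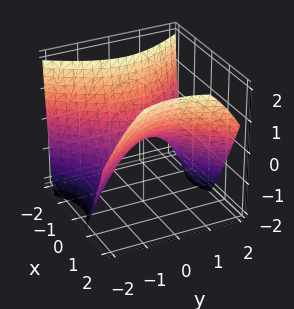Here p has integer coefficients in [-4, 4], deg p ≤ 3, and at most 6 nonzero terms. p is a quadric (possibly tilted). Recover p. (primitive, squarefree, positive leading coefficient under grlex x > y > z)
First, the degree is 2 — no degree-1 surface has this shape.
Next, against the integer gridlines: it crosses the y-axis at the gridline y = 0; it meets the x-axis at x = 0 (among the integer gridlines).
Finally, together with the visible shape, these determine p as stated.

3*x^2 - x*z - 2*y^2 - 3*z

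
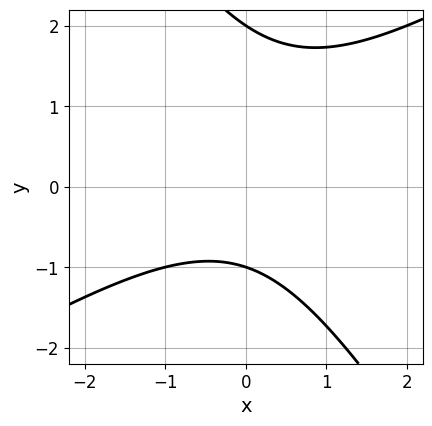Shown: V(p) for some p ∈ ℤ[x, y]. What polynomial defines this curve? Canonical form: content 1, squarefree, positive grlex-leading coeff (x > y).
deg p = 2.
Reading off the gridlines: among the integer gridlines, it crosses the y-axis at y ∈ {-1, 2}; no x-intercept at any integer in the box.
Fitting integer coefficients to these (and the overall shape) gives p.

x^2 - x*y - y^2 + y + 2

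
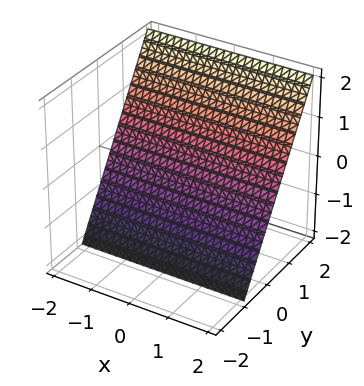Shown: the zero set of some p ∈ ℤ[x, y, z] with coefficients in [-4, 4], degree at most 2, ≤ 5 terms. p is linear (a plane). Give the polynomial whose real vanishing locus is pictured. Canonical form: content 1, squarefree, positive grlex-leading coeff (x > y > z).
3*y - 2*z - 2

(a) deg p = 1. Every cross-section is a straight line — this is a plane.
(b) Observable constraints: one z-axis crossing is at z = -1; the surface avoids every integer x-axis point in the box.
(c) Together with the visible shape, these determine p as stated.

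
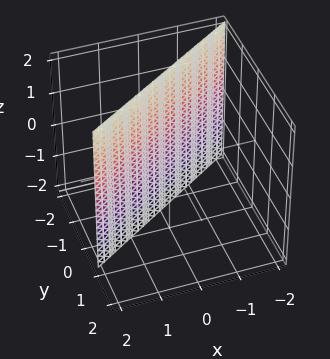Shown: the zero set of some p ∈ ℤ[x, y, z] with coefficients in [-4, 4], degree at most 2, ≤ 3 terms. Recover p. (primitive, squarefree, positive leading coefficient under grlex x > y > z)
2*x - 3*y - 2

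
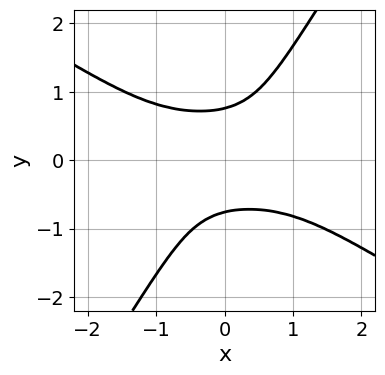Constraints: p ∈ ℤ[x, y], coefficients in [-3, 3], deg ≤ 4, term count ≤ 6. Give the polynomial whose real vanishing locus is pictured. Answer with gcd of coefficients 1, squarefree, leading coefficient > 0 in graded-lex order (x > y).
3*x^2*y^2 + 3*x*y^3 - 3*y^4 + 1

1. Degree: the shape is more complex than any degree-3 curve, so deg p = 4.
2. From the axis intercepts and sections: no x-intercept at any integer in the box.
3. The integer polynomial consistent with all of this is the stated p.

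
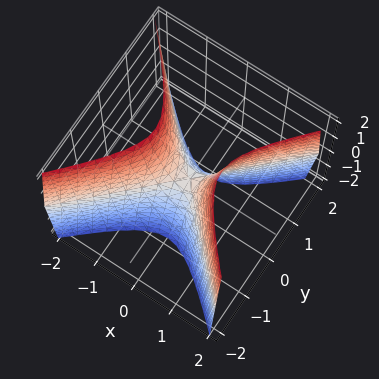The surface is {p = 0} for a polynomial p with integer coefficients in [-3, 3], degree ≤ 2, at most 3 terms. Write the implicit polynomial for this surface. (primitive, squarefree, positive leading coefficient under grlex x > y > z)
3*x^2 - 3*y^2 - z

Degree: a hyperbolic paraboloid; a quadric, so deg p = 2.
Symmetries: the x ↦ −x reflection is a symmetry, so x appears only in even powers; the y ↦ −y reflection is a symmetry, so y appears only in even powers.
Reading off the gridlines: it crosses the y-axis at the gridline y = 0; one x-axis crossing is at x = 0.
Matching integer coefficients to the picture gives p.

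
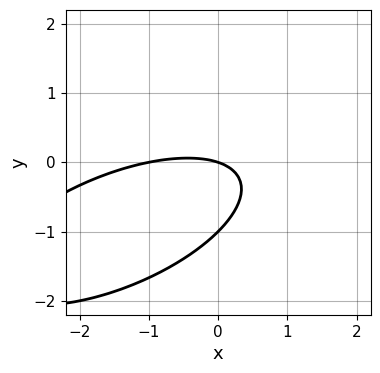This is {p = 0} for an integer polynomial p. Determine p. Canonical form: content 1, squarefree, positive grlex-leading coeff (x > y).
x^2 - 2*x*y + 3*y^2 + x + 3*y

(a) deg p = 2. The shape is more complex than any degree-1 curve.
(b) Against the integer gridlines: among the integer gridlines, it crosses the x-axis at x ∈ {-1, 0}; the y-axis gridline crossings are at y ∈ {-1, 0}.
(c) These observations pin down the coefficients.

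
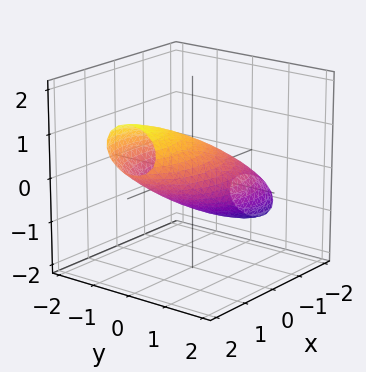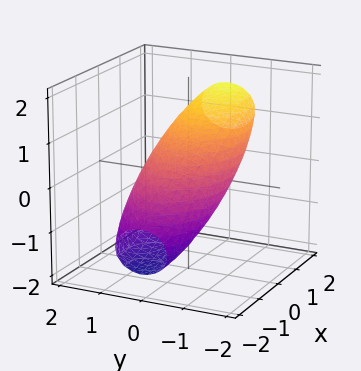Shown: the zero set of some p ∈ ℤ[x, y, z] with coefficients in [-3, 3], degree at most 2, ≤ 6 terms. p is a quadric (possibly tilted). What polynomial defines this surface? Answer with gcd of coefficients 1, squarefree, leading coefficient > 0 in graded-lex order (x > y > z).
x^2 - 3*x*z + 2*y^2 + 3*z^2 - 2

Degree: no degree-1 surface has this shape, so deg p = 2.
Against the integer gridlines: among the integer gridlines, it crosses the y-axis at y ∈ {-1, 1}.
Assembling these constraints gives the stated polynomial.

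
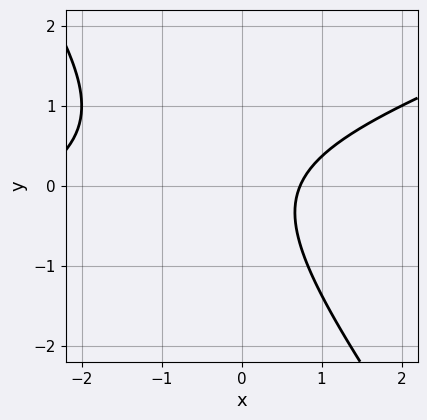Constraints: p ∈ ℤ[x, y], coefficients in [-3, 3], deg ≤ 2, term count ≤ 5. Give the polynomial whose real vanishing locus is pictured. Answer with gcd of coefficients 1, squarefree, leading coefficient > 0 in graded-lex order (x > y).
1. Degree: no degree-1 curve has this shape, so deg p = 2.
2. Checking where it meets the axes: it misses every integer gridline on the y-axis.
3. Matching integer coefficients to the picture gives p.

x^2 - 2*x*y - 2*y^2 + 2*x - 2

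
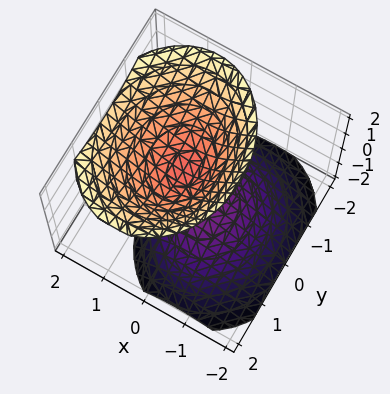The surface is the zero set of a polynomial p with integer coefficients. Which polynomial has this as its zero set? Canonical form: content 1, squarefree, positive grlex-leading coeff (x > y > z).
1. The picture has 2 separate pieces. Treating them together as one polynomial.
2. The degree is 2 — the shape is more complex than any degree-1 surface.
3. From the visible intercepts: no y-intercept at any integer in the box; it misses every integer gridline on the x-axis.
4. Putting this together gives p.

3*x^2 - 2*x*z + 2*y^2 - 2*z^2 + 1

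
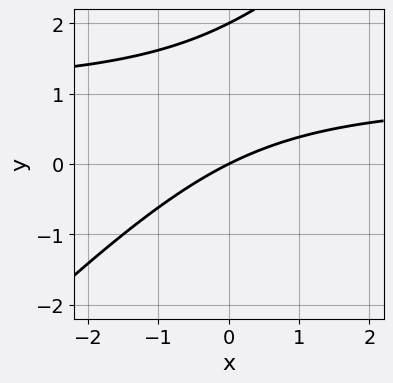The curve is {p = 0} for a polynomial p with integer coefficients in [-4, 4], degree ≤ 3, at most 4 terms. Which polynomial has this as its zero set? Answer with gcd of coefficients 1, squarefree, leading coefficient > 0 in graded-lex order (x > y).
x*y - y^2 - x + 2*y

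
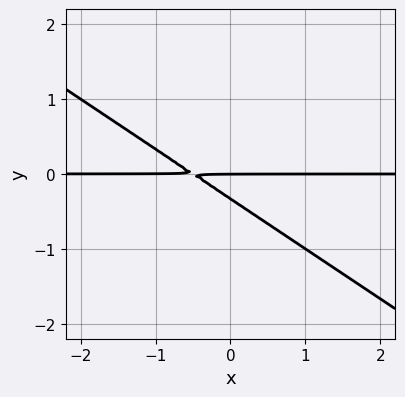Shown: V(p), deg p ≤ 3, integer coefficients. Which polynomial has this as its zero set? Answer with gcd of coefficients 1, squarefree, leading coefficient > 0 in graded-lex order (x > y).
2*x*y + 3*y^2 + y

1. deg p = 2. A generic line meets the curve in up to 2 points.
2. Reading off the gridlines: it meets the y-axis at y = 0 (among the integer gridlines); every point of the x-axis in the box is on the curve.
3. Putting this together gives p.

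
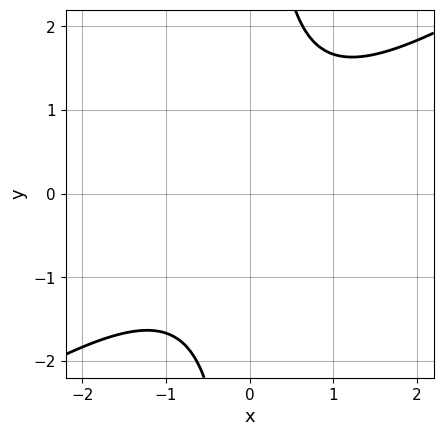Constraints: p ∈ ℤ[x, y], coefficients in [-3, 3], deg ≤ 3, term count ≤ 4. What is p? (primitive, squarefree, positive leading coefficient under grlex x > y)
2*x^2 - 3*x*y + 3

First, deg p = 2. No degree-1 curve has this shape.
Then, reading off the gridlines: the curve avoids every integer y-axis point in the box; it misses every integer gridline on the x-axis.
Finally, putting this together gives p.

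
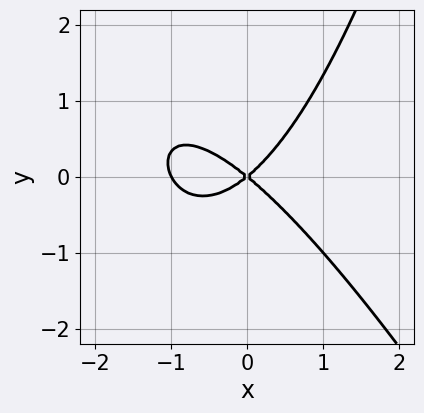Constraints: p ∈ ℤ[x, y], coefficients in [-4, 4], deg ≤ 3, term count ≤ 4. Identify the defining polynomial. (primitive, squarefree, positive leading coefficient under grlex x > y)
2*x^3 + x^2*y + 2*x^2 - 3*y^2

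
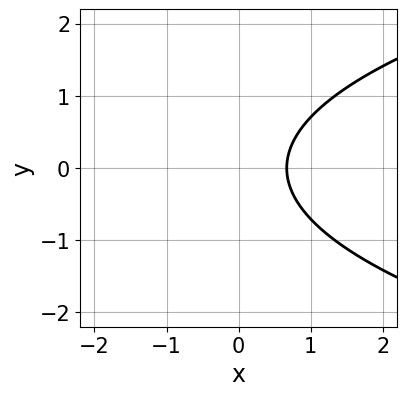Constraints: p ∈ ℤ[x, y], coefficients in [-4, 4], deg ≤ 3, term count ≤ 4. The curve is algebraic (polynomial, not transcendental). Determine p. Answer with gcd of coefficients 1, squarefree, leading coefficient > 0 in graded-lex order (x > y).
First, deg p = 2.
Next, symmetries: the y ↦ −y reflection is a symmetry, so y appears only in even powers.
Then, from the visible intercepts: it misses every integer gridline on the y-axis.
Finally, the integer polynomial consistent with all of this is the stated p.

2*y^2 - 3*x + 2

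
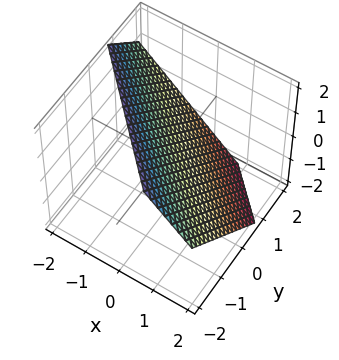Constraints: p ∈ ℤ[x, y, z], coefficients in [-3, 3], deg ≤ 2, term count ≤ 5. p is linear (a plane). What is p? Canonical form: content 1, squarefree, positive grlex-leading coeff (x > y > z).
First, degree: every cross-section is a straight line — this is a plane, so deg p = 1.
Finally, matching integer coefficients to the picture gives p.

3*x + 3*y + 3*z - 2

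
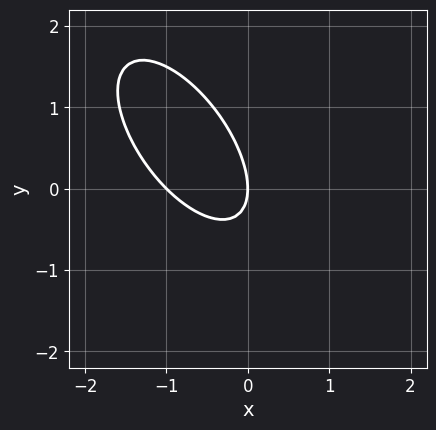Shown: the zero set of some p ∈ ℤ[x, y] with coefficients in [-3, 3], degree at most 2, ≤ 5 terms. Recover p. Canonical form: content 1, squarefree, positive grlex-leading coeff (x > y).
3*x^2 + 3*x*y + 2*y^2 + 3*x

(a) Degree: no degree-1 curve has this shape, so deg p = 2.
(b) From the axis intercepts and sections: the x-axis gridline crossings are at x ∈ {-1, 0}; it meets the y-axis at y = 0 (among the integer gridlines).
(c) Fitting integer coefficients to these (and the overall shape) gives p.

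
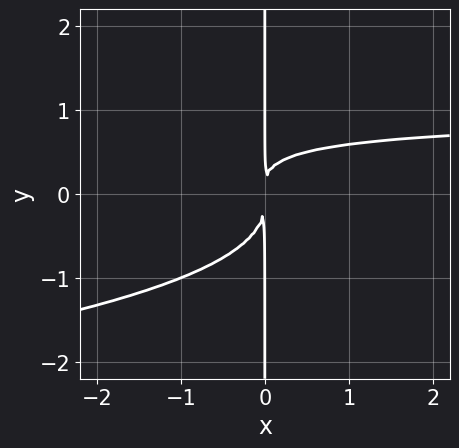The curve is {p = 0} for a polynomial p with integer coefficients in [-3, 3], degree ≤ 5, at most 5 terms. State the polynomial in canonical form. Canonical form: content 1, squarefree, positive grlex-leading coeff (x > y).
2*x*y^3 + x^2*y - x^2

The degree is 4 — a generic line meets the curve in up to 4 points.
Observable constraints: the visible y-axis segment lies entirely on the curve.
Fitting integer coefficients to these (and the overall shape) gives p.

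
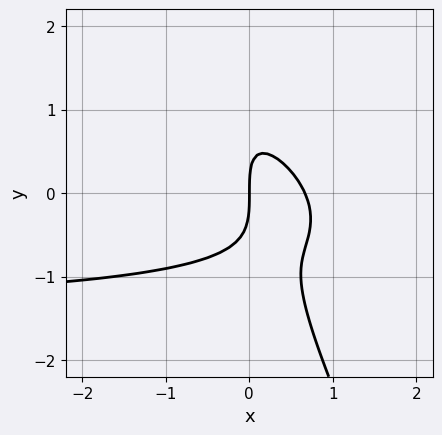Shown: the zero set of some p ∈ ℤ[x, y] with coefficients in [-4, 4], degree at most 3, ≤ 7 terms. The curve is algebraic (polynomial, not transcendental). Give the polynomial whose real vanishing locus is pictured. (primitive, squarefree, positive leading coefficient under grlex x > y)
2*x^2*y + 3*x*y^2 + y^3 + 3*x^2 - 2*x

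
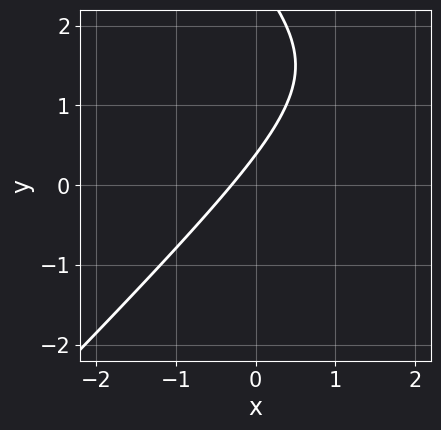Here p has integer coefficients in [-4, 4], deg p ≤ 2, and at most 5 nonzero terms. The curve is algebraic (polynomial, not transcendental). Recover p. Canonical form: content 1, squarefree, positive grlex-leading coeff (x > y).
The degree is 2 — no degree-1 curve has this shape.
Matching integer coefficients to the picture gives p.

x^2 - y^2 - 3*x + 3*y - 1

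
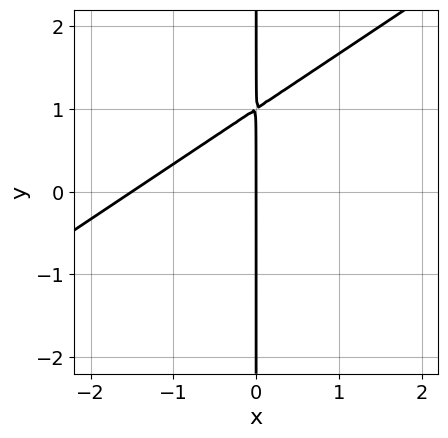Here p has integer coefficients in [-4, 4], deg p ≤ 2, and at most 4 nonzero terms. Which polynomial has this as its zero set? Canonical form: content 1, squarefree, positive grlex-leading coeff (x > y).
2*x^2 - 3*x*y + 3*x

First, the degree is 2 — the shape is more complex than any degree-1 curve.
Next, reading off the gridlines: the visible y-axis segment lies entirely on the curve; one x-axis crossing is at x = 0.
Finally, fitting integer coefficients to these (and the overall shape) gives p.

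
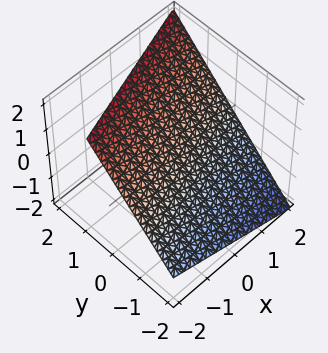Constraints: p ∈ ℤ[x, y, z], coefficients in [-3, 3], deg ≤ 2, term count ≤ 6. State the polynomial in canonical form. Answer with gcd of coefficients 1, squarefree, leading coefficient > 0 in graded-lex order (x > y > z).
x - 3*y + 3*z - 2

First, deg p = 1. Every cross-section is a straight line — this is a plane.
Next, against the integer gridlines: it crosses the x-axis at the gridline x = 2.
Finally, putting this together gives p.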